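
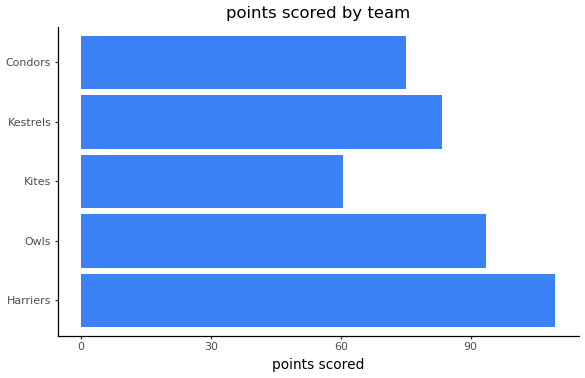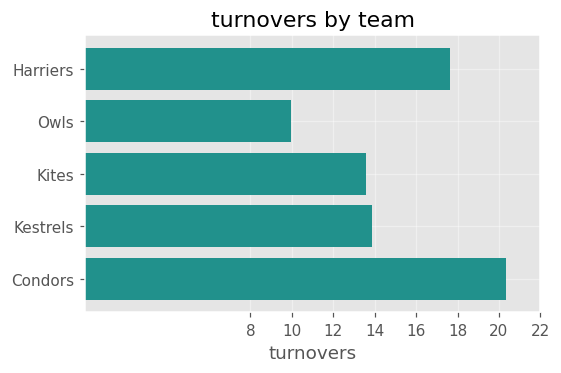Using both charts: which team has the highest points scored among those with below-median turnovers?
Owls

Chart 2 median turnovers ≈ 14; below-median teams: Owls, Kites. Among those, Owls has the highest points scored (≈ 100).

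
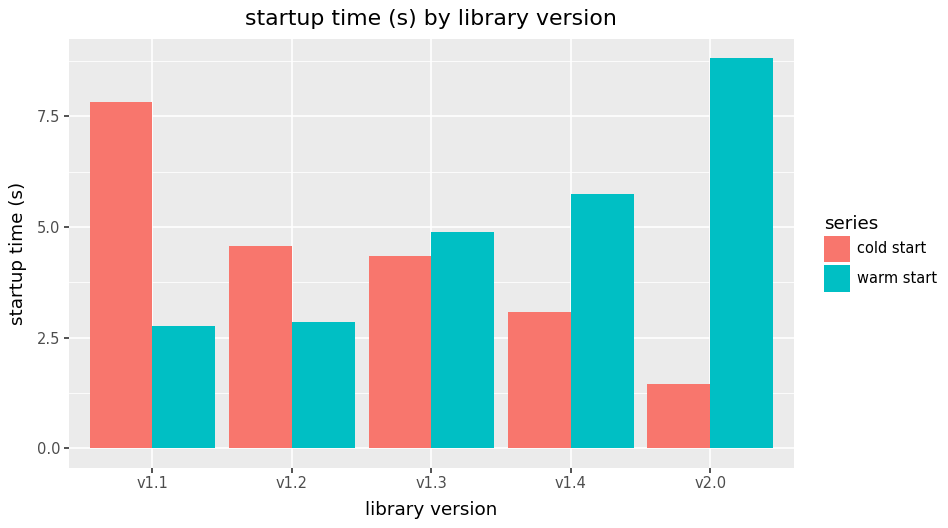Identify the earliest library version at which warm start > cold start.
v1.3

v1.2: warm start ≈ 3 vs cold start ≈ 5 (not yet); v1.3: warm start ≈ 5 vs cold start ≈ 4 (first crossover).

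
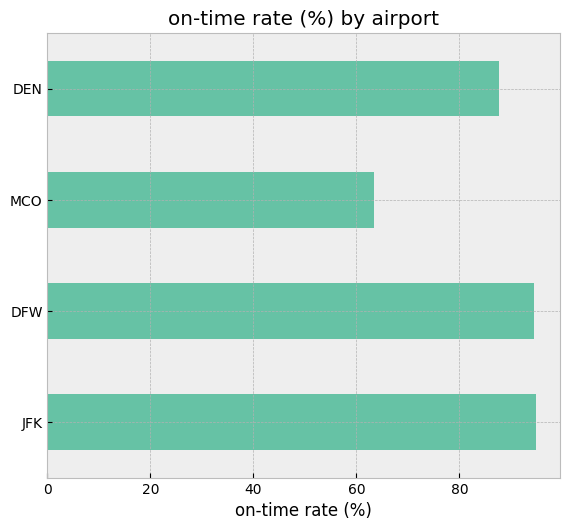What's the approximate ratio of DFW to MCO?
DFW ≈ 90, MCO ≈ 60; 90/60 ≈ 1.5.

≈ 1.5×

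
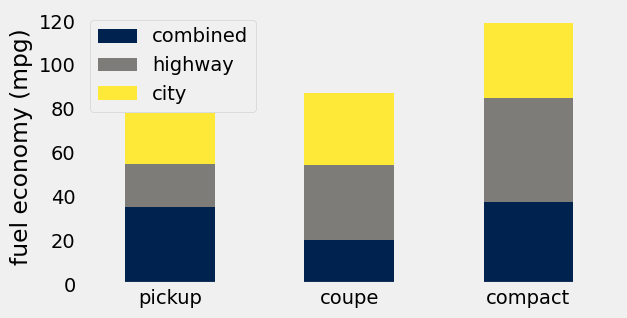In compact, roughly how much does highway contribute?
≈ 40

highway top ≈ 80, bottom ≈ 40; segment ≈ 40.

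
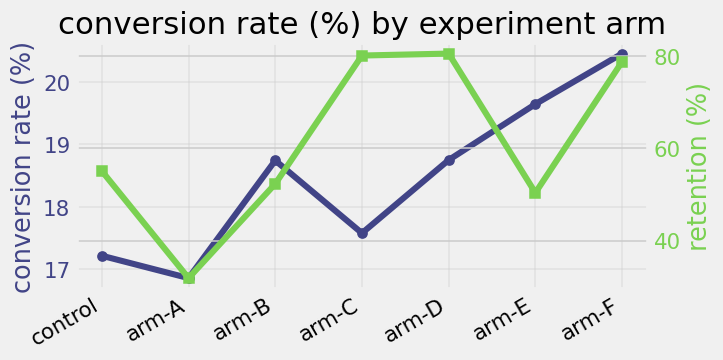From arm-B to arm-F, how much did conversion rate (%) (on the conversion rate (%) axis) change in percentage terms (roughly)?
arm-B ≈ 18.5, arm-F ≈ 20.5; (20.5 − 18.5) / 18.5 ≈ +10.8%.

≈ +10.8%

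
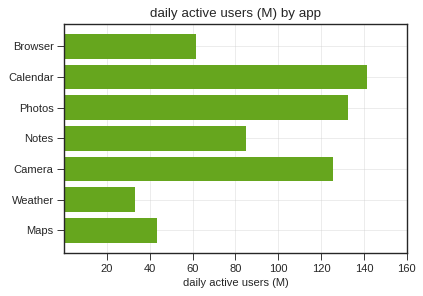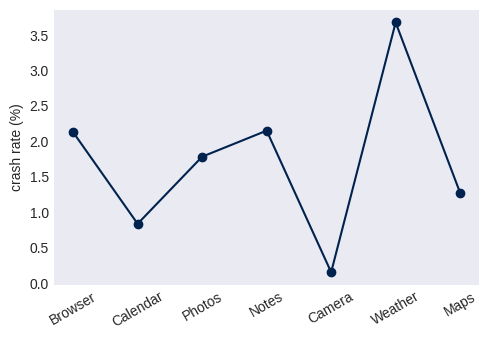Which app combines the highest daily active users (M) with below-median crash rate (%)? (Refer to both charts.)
Chart 2 median crash rate (%) ≈ 2; below-median apps: Calendar, Camera, Maps. Among those, Calendar has the highest daily active users (M) (≈ 140).

Calendar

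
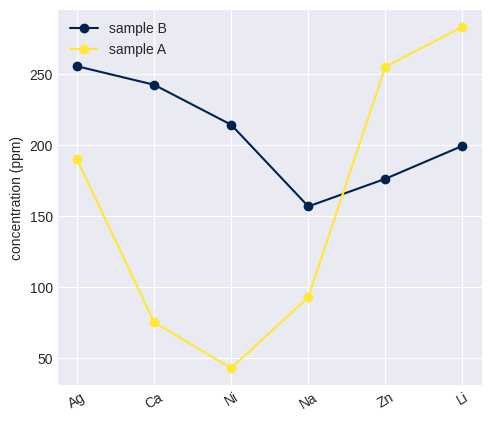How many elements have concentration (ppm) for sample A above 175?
3

Above 175: Ag, Zn, Li.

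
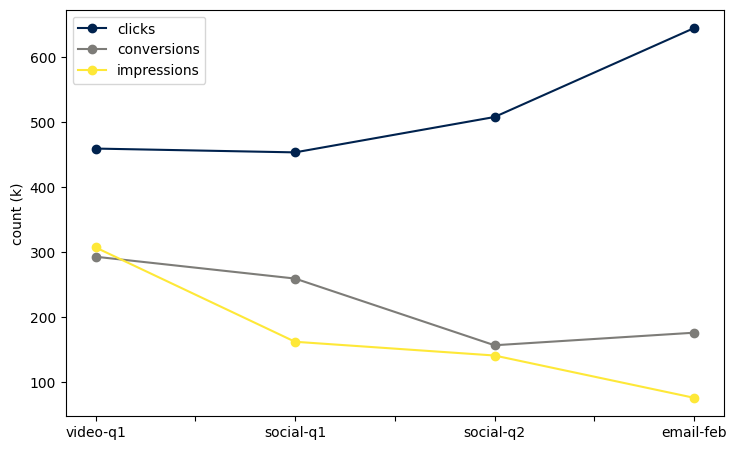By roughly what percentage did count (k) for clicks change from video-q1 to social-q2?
≈ +11.1%

video-q1 ≈ 450, social-q2 ≈ 500; (500 − 450) / 450 ≈ +11.1%.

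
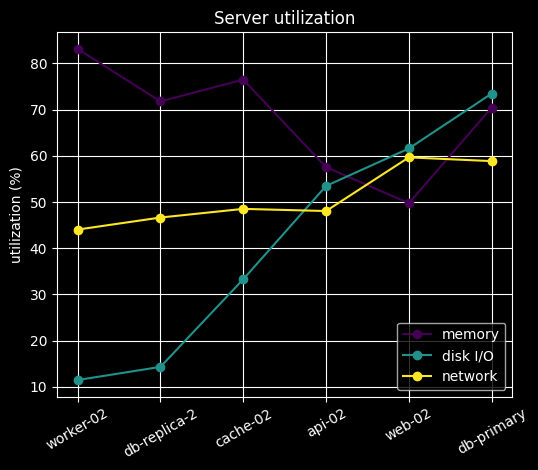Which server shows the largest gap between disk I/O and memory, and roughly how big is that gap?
worker-02: disk I/O ≈ 10, memory ≈ 80 → gap ≈ 70. Next-largest (db-replica-2) is only ≈ 60.

worker-02, ≈ 70 %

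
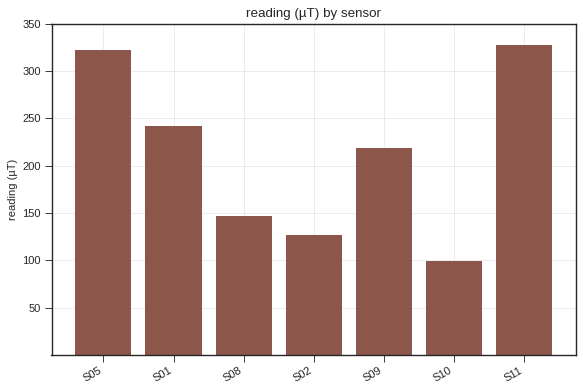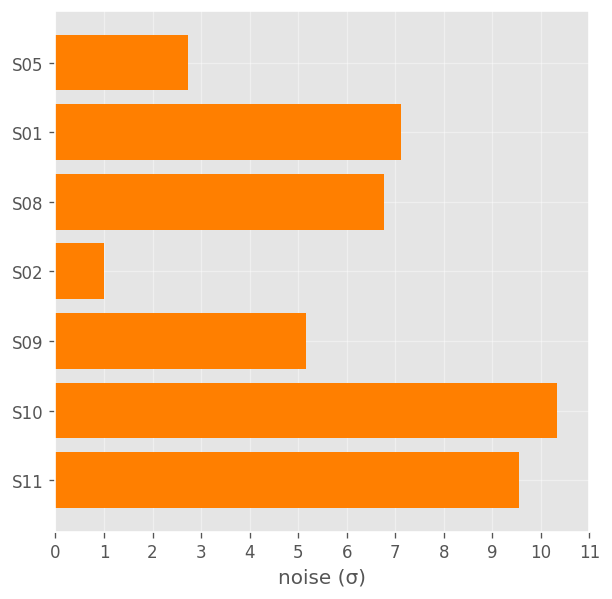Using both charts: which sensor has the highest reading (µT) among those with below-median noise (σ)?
S05

Chart 2 median noise (σ) ≈ 7; below-median sensors: S05, S02, S09. Among those, S05 has the highest reading (µT) (≈ 300).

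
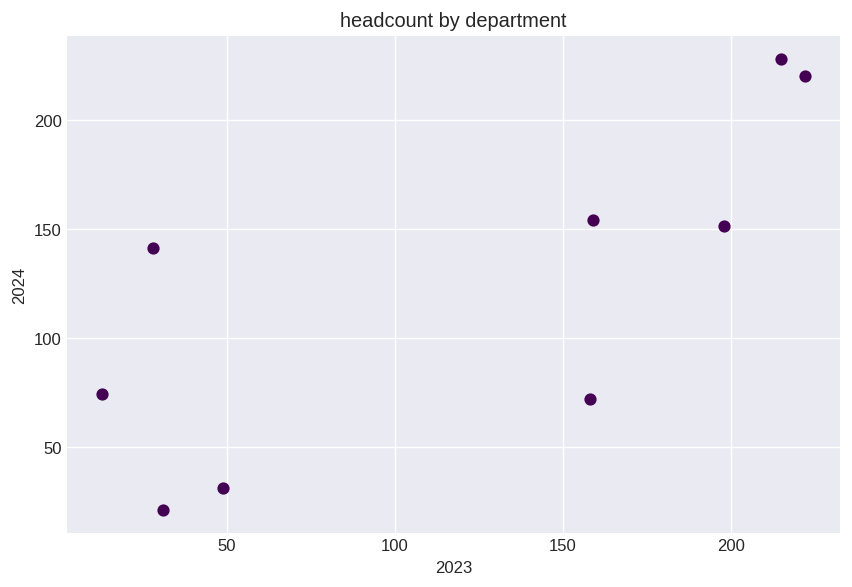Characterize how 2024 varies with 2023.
positive, strong

Points are positively correlated; strong (|r| ≈ 0.8).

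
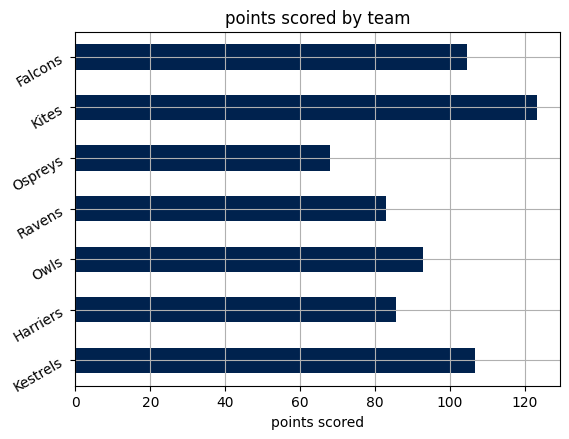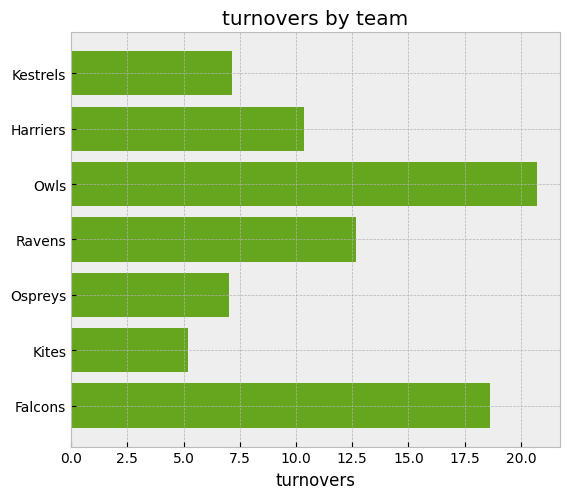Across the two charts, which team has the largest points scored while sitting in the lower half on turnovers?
Kites

Chart 2 median turnovers ≈ 10; below-median teams: Kestrels, Ospreys, Kites. Among those, Kites has the highest points scored (≈ 120).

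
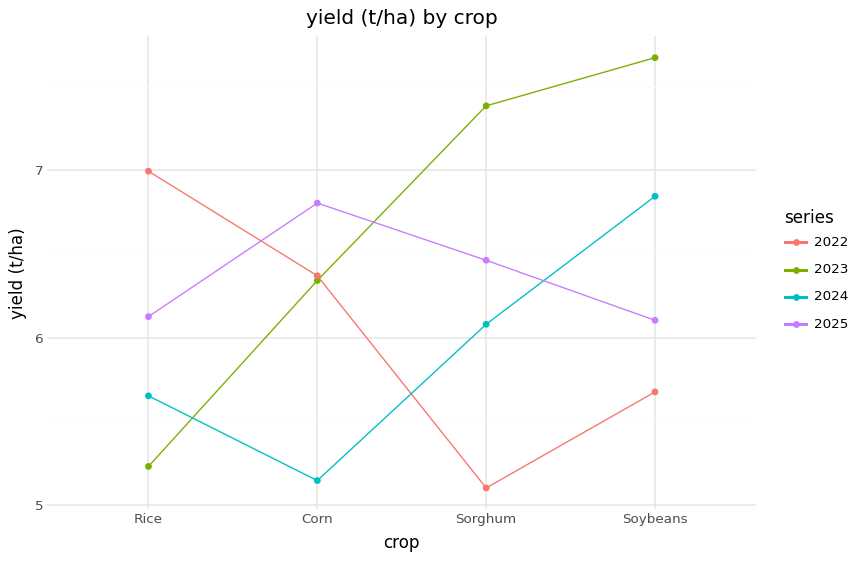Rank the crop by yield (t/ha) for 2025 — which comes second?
Sorghum

Top 3 for 2025: Corn ≈ 7.0, Sorghum ≈ 6.5, Rice ≈ 6.0.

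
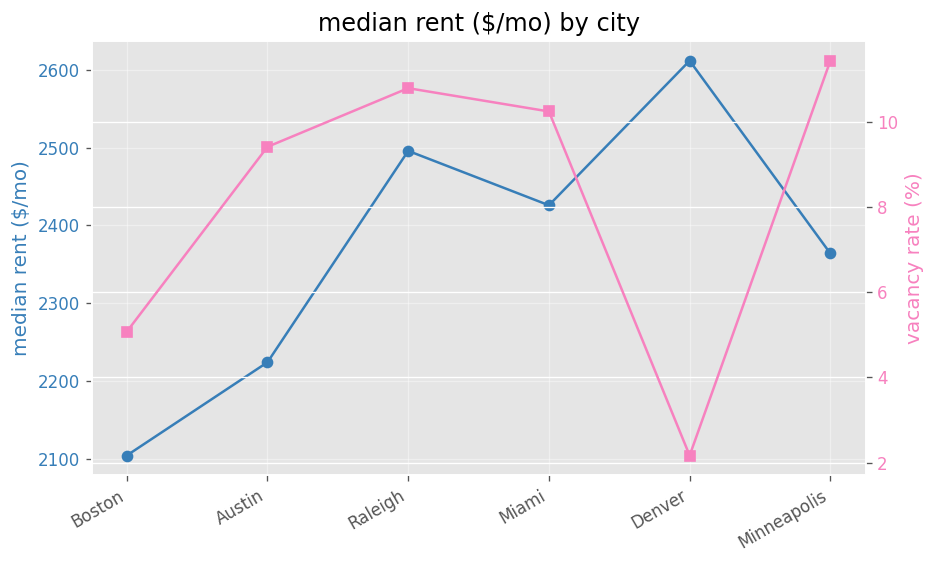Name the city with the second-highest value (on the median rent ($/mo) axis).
Raleigh

Top 3 (on the median rent ($/mo) axis): Denver ≈ 2600, Raleigh ≈ 2500, Miami ≈ 2450.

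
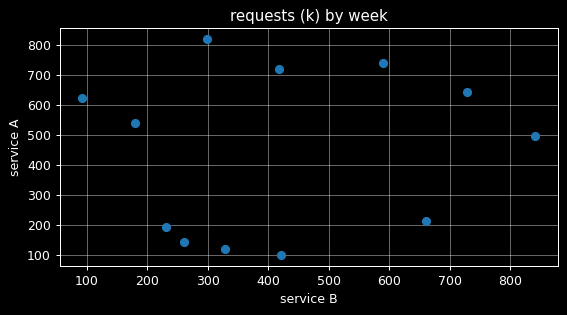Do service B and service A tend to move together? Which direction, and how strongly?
no clear correlation

Points are roughly uncorrelated; weak (|r| ≈ 0.1).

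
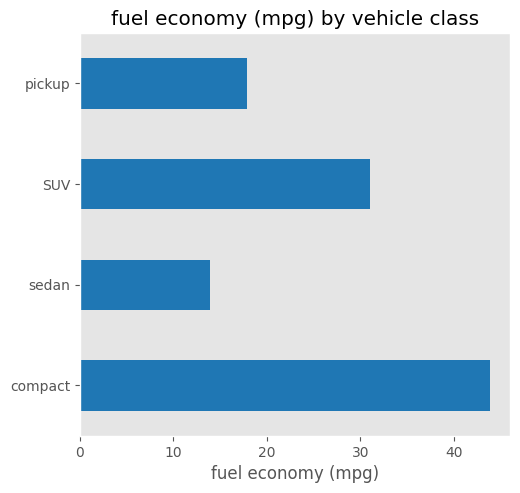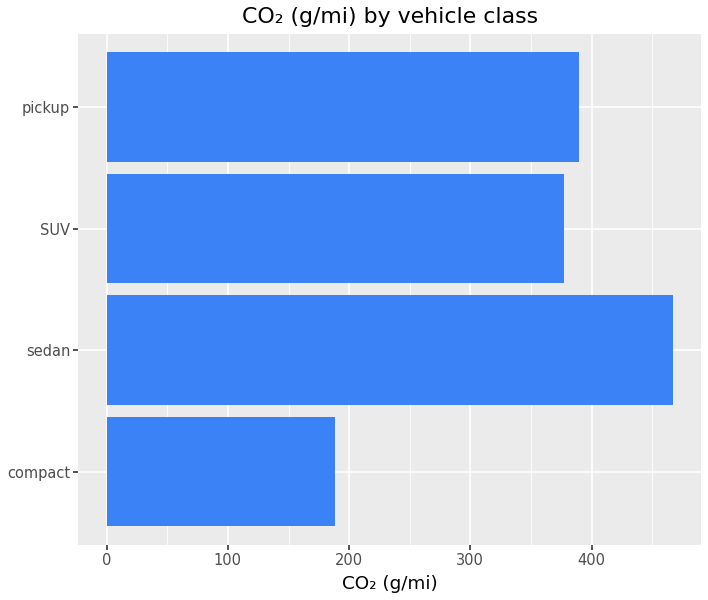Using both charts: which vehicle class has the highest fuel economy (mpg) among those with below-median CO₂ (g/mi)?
Chart 2 median CO₂ (g/mi) ≈ 400; below-median vehicle classes: compact, SUV. Among those, compact has the highest fuel economy (mpg) (≈ 45).

compact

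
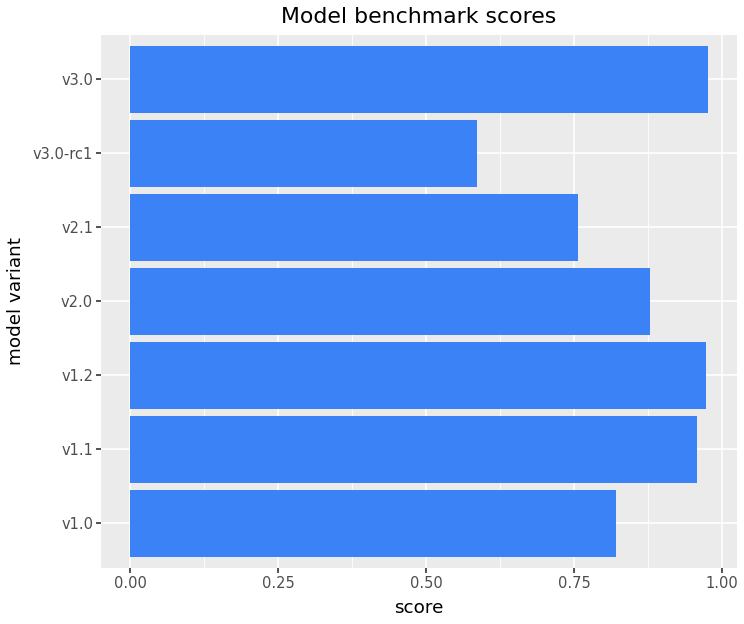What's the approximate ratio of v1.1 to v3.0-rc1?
v1.1 ≈ 1.0, v3.0-rc1 ≈ 0.6; 1.0/0.6 ≈ 1.67.

≈ 1.67×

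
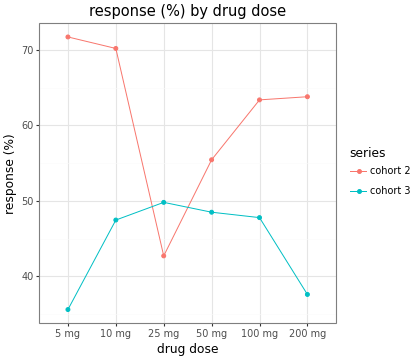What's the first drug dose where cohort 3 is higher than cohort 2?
10 mg: cohort 3 ≈ 45 vs cohort 2 ≈ 70 (not yet); 25 mg: cohort 3 ≈ 50 vs cohort 2 ≈ 45 (first crossover).

25 mg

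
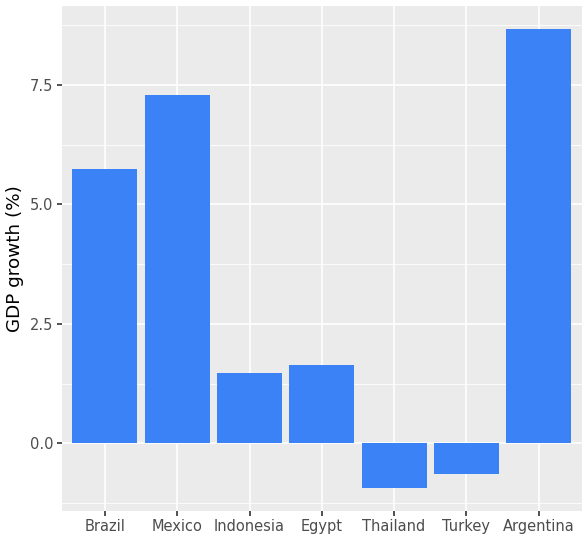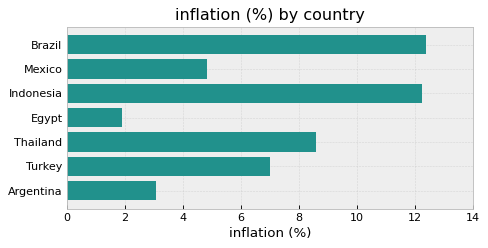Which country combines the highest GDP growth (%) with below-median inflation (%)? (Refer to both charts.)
Argentina

Chart 2 median inflation (%) ≈ 8; below-median countries: Mexico, Egypt, Argentina. Among those, Argentina has the highest GDP growth (%) (≈ 9).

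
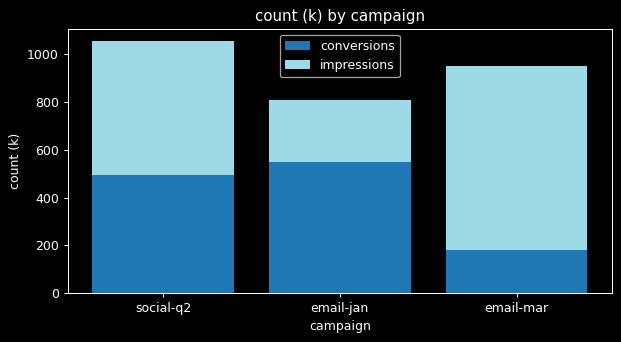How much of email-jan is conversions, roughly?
conversions top ≈ 500, bottom ≈ 0; segment ≈ 500.

≈ 500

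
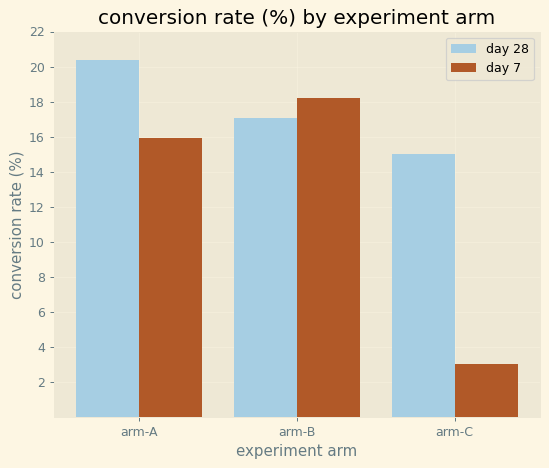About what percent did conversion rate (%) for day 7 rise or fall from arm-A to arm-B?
arm-A ≈ 16, arm-B ≈ 18; (18 − 16) / 16 ≈ +12.5%.

≈ +12.5%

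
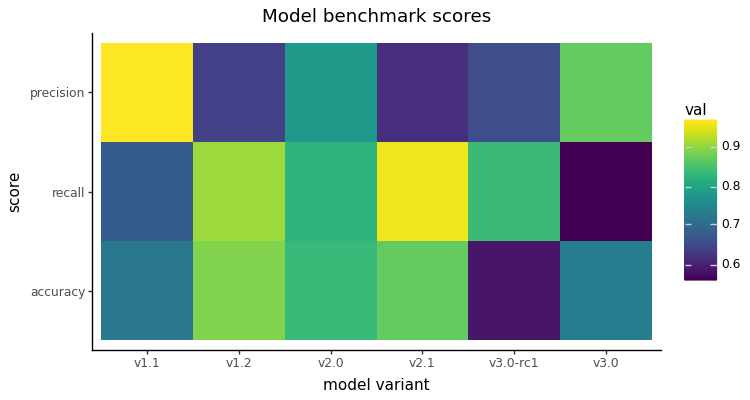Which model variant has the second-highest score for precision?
Top 3 for precision: v1.1 ≈ 0.95, v3.0 ≈ 0.85, v2.0 ≈ 0.80.

v3.0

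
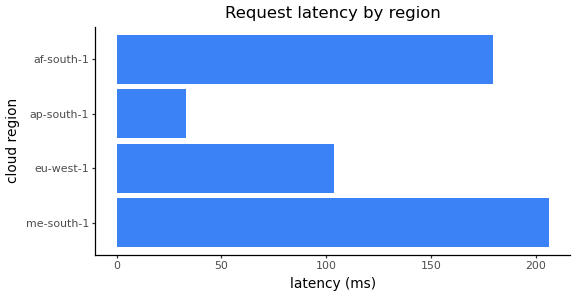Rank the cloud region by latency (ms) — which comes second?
Top 3: me-south-1 ≈ 200, af-south-1 ≈ 180, eu-west-1 ≈ 100.

af-south-1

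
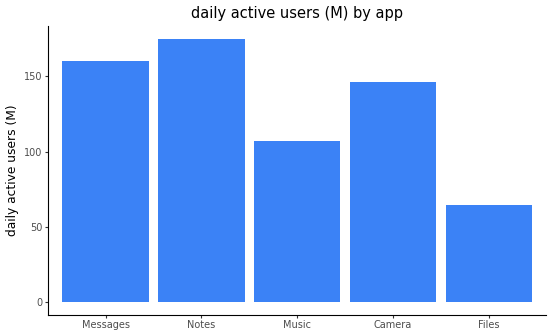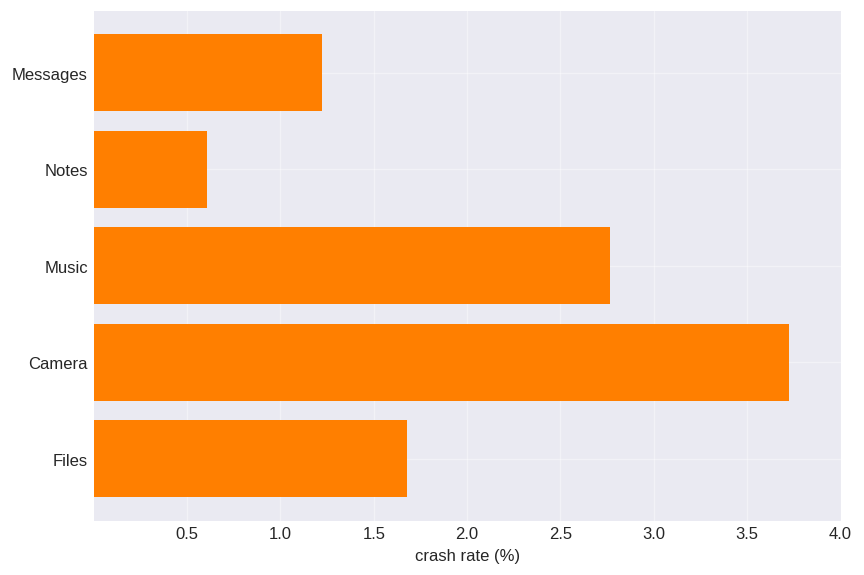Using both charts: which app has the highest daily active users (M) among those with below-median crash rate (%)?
Chart 2 median crash rate (%) ≈ 1.5; below-median apps: Messages, Notes. Among those, Notes has the highest daily active users (M) (≈ 180).

Notes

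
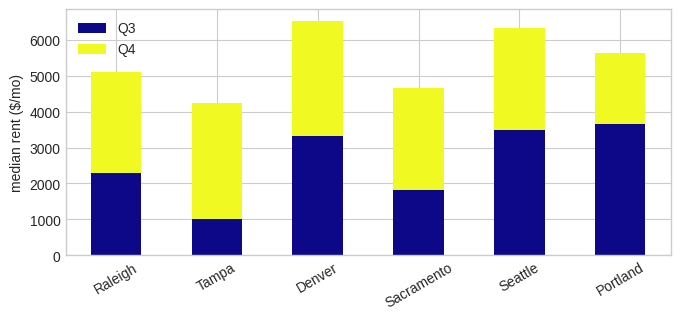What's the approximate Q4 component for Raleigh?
Q4 top ≈ 5000, bottom ≈ 2000; segment ≈ 3000.

≈ 3000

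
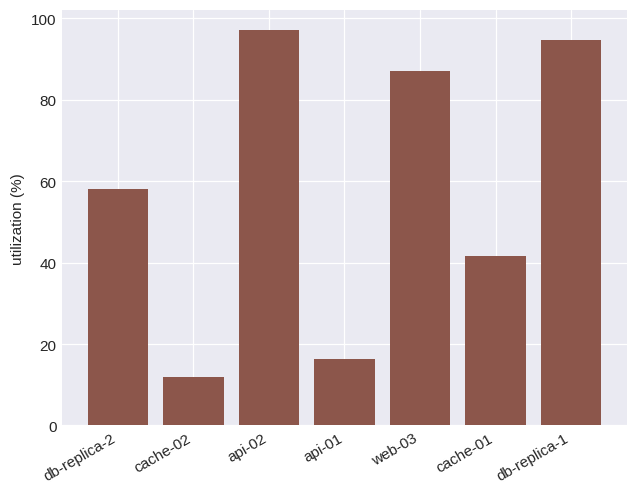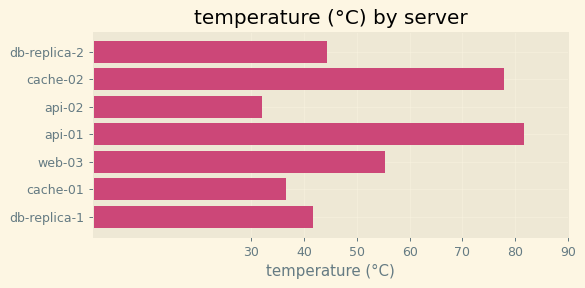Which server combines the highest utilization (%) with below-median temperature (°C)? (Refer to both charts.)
Chart 2 median temperature (°C) ≈ 40; below-median servers: api-02, cache-01, db-replica-1. Among those, api-02 has the highest utilization (%) (≈ 100).

api-02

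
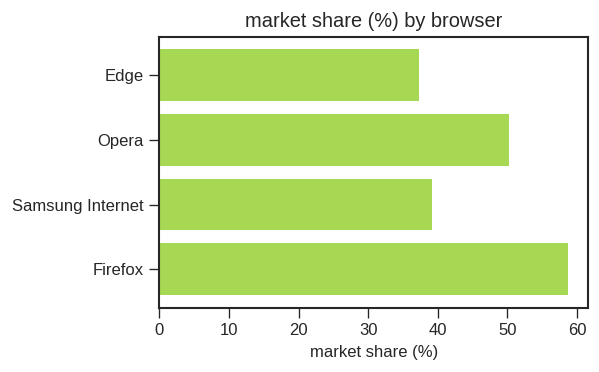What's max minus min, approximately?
Max Firefox ≈ 60, min Edge ≈ 35; range ≈ 25.

≈ 25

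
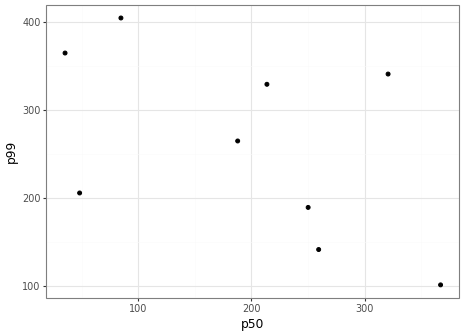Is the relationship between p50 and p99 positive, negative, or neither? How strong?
Points are negatively correlated; moderate (|r| ≈ 0.5).

negative, moderate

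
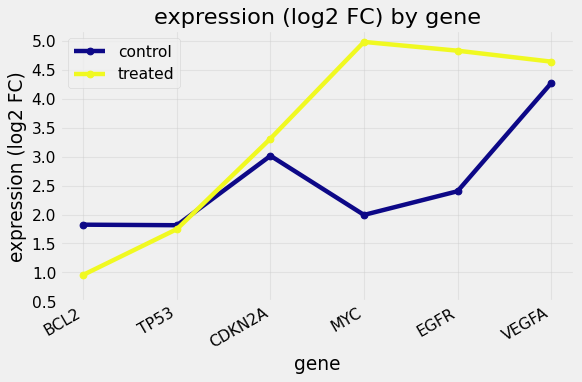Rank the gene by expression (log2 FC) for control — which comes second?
CDKN2A

Top 3 for control: VEGFA ≈ 4.5, CDKN2A ≈ 3.0, EGFR ≈ 2.5.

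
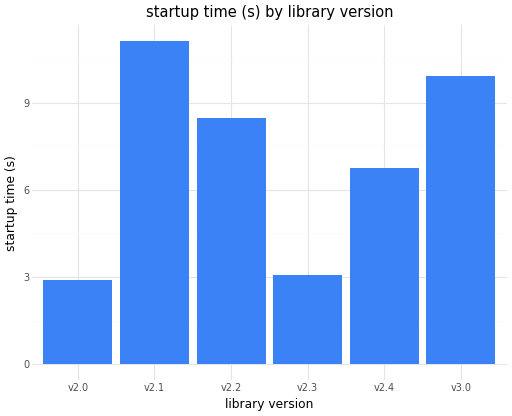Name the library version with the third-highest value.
v2.2

Top 4: v2.1 ≈ 11, v3.0 ≈ 10, v2.2 ≈ 8, v2.4 ≈ 7.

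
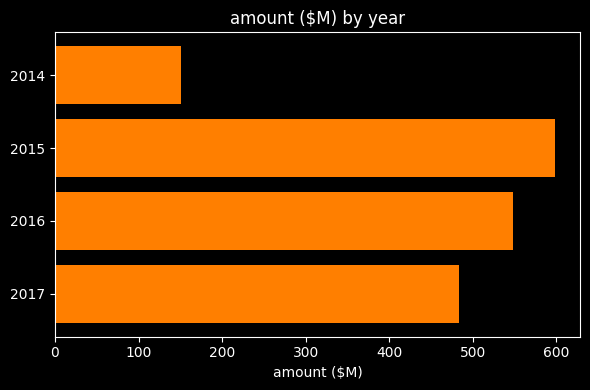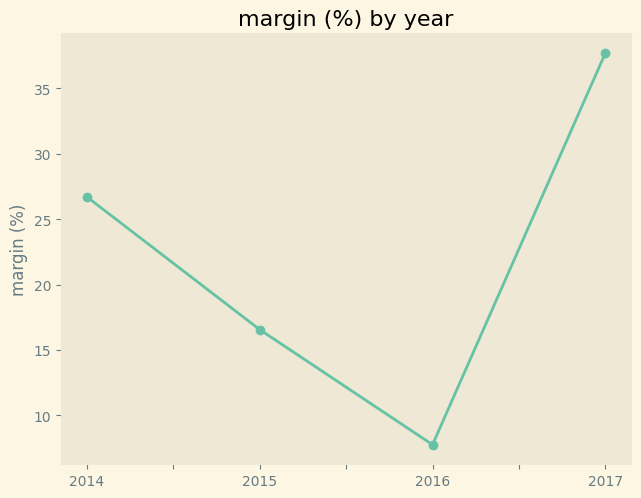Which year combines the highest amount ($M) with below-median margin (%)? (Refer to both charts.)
Chart 2 median margin (%) ≈ 20; below-median years: 2015, 2016. Among those, 2015 has the highest amount ($M) (≈ 600).

2015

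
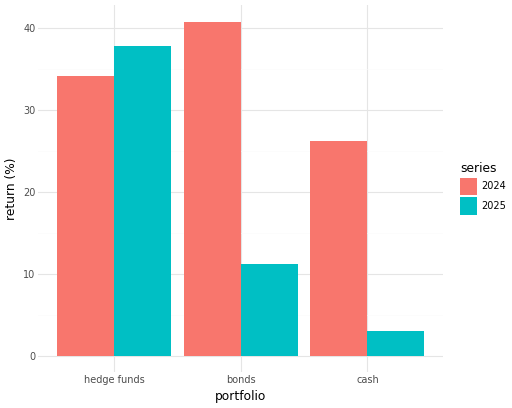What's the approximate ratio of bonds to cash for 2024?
≈ 1.6×

bonds ≈ 40, cash ≈ 25; 40/25 ≈ 1.6.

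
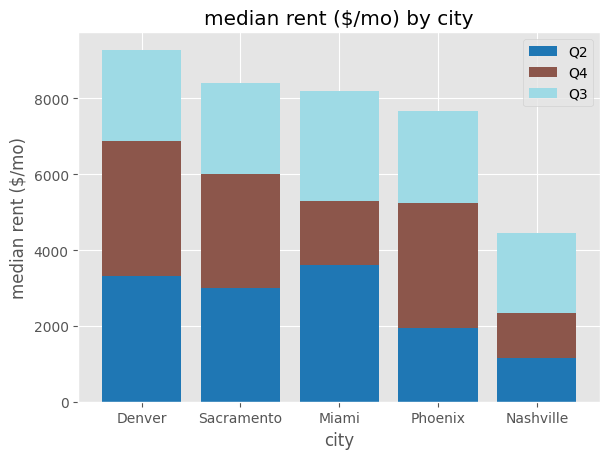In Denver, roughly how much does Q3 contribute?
Q3 top ≈ 9000, bottom ≈ 7000; segment ≈ 2000.

≈ 2000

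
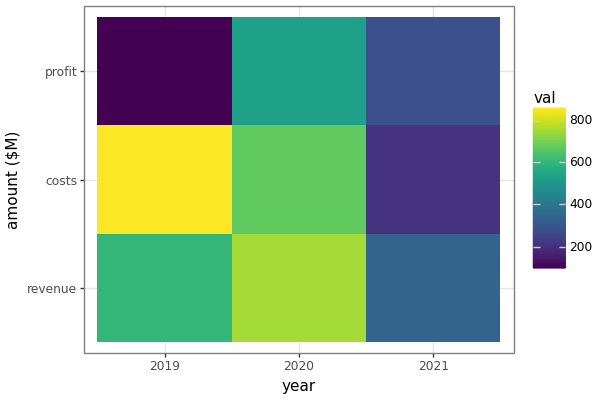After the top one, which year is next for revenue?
Top 3 for revenue: 2020 ≈ 800, 2019 ≈ 600, 2021 ≈ 300.

2019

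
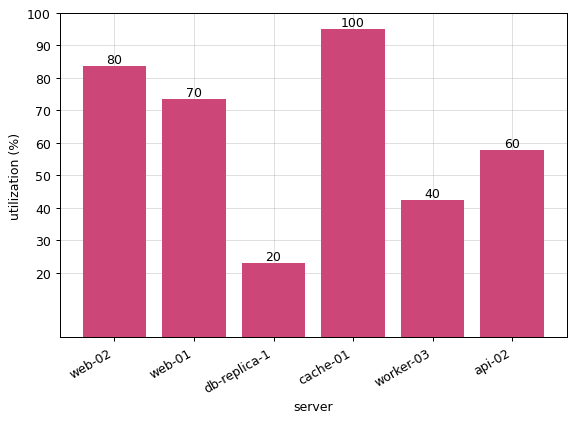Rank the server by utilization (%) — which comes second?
Top 3: cache-01 ≈ 100, web-02 ≈ 80, web-01 ≈ 70.

web-02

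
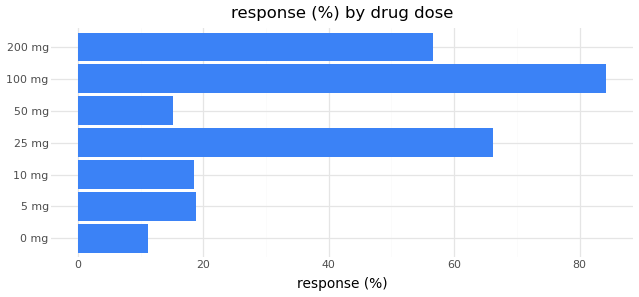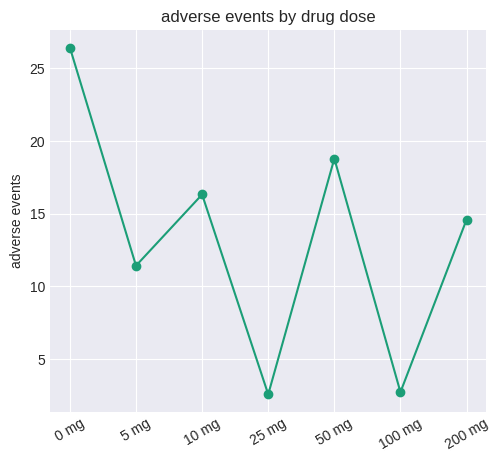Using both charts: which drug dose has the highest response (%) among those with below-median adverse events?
100 mg

Chart 2 median adverse events ≈ 15; below-median drug doses: 5 mg, 25 mg, 100 mg. Among those, 100 mg has the highest response (%) (≈ 80).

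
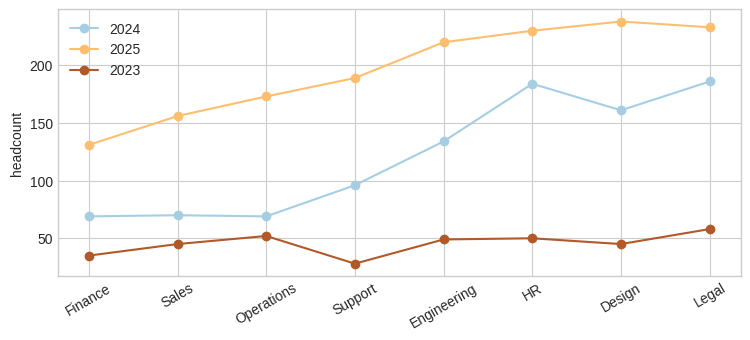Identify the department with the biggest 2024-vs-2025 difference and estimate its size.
Operations, ≈ 120

Operations: 2024 ≈ 60, 2025 ≈ 180 → gap ≈ 120. Next-largest (Support) is only ≈ 80.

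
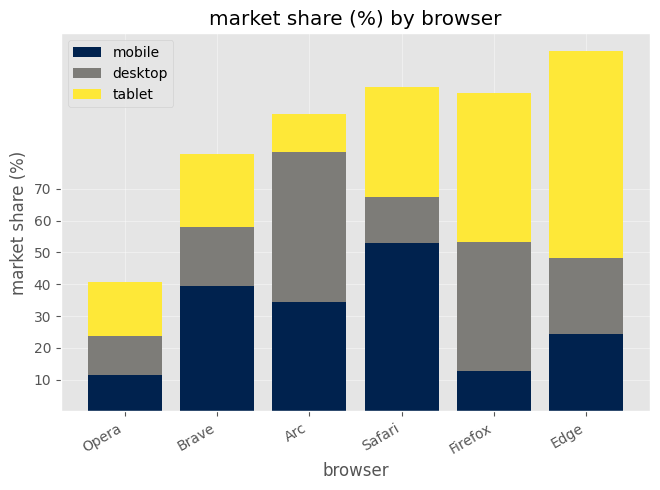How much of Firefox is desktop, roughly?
≈ 40

desktop top ≈ 50, bottom ≈ 10; segment ≈ 40.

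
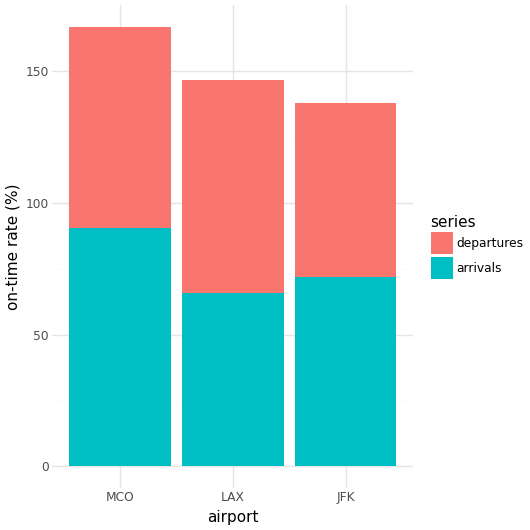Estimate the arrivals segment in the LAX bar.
≈ 60

arrivals top ≈ 60, bottom ≈ 0; segment ≈ 60.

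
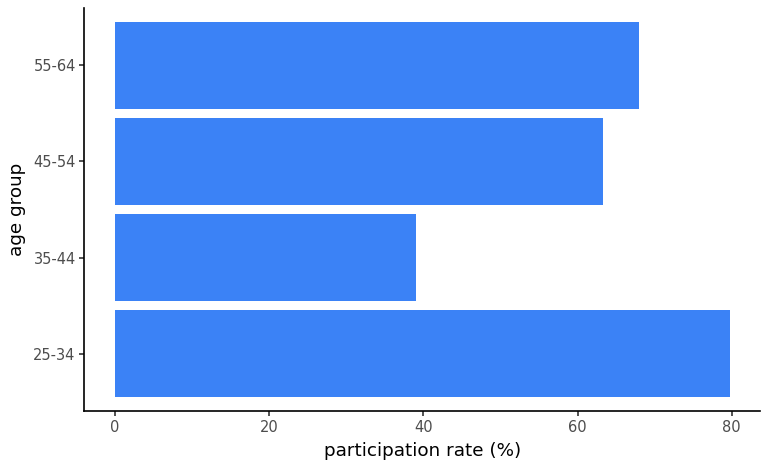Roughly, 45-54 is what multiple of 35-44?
≈ 1.5×

45-54 ≈ 60, 35-44 ≈ 40; 60/40 ≈ 1.5.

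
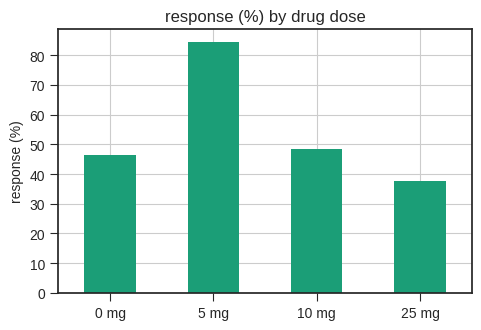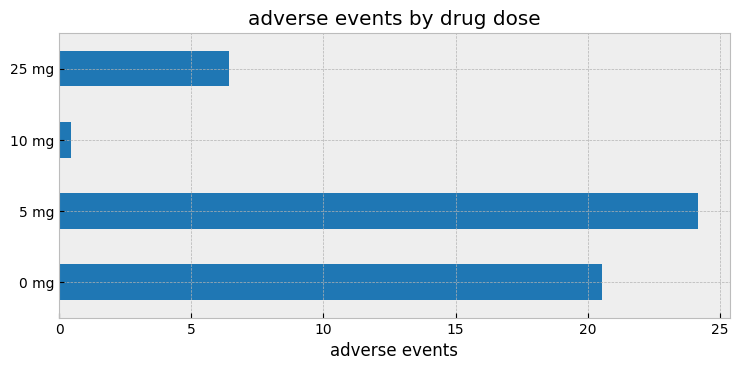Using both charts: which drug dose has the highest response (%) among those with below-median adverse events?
10 mg

Chart 2 median adverse events ≈ 15; below-median drug doses: 10 mg, 25 mg. Among those, 10 mg has the highest response (%) (≈ 50).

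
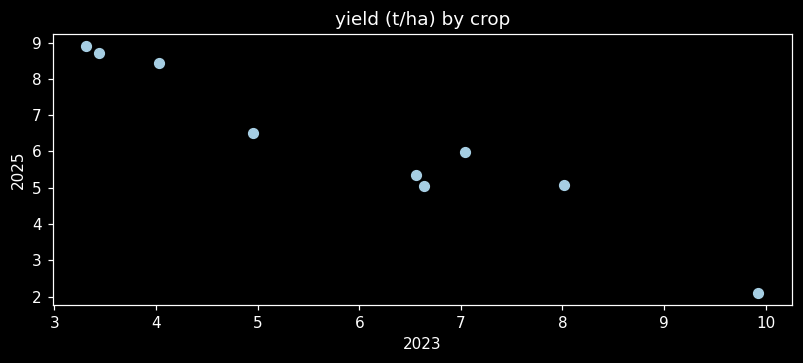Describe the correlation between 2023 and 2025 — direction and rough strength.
negative, strong

Points are negatively correlated; strong (|r| ≈ 1.0).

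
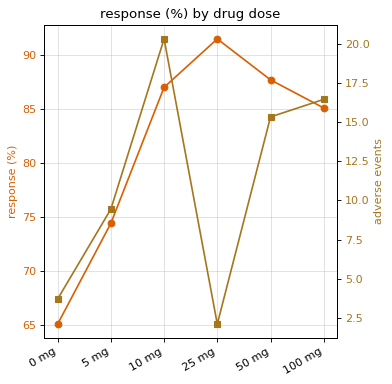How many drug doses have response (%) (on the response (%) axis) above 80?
Above 80: 10 mg, 25 mg, 50 mg, 100 mg.

4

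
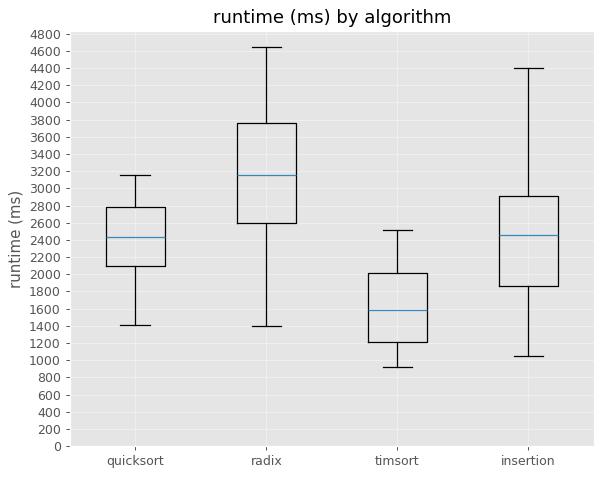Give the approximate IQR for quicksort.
≈ 800

Q3 ≈ 2800, Q1 ≈ 2000; IQR ≈ 800.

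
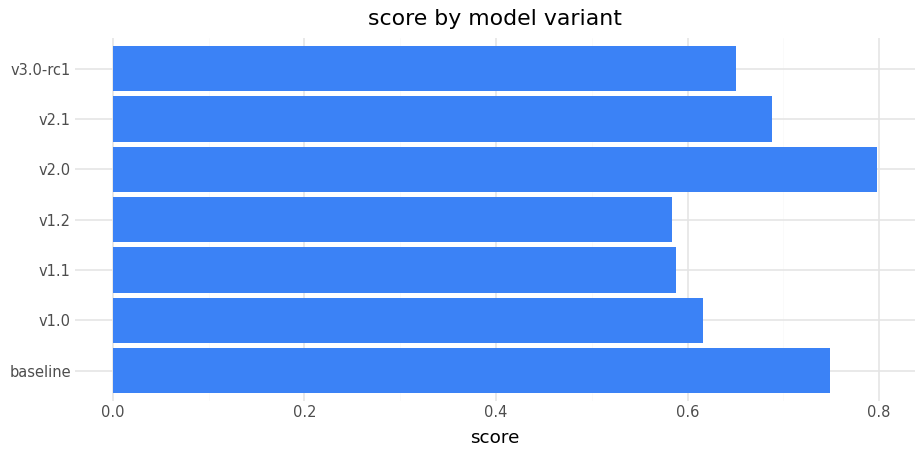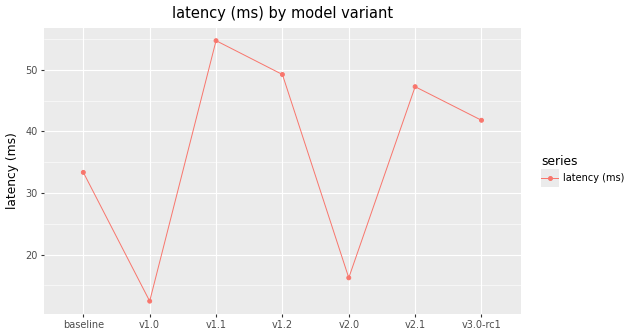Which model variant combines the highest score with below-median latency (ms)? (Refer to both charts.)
v2.0

Chart 2 median latency (ms) ≈ 40; below-median model variants: baseline, v1.0, v2.0. Among those, v2.0 has the highest score (≈ 0.8).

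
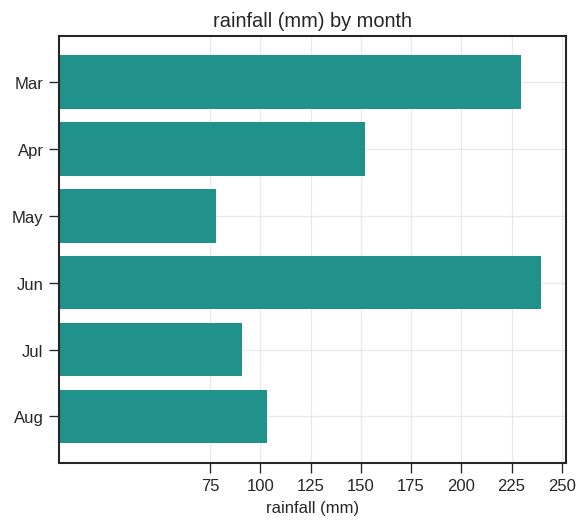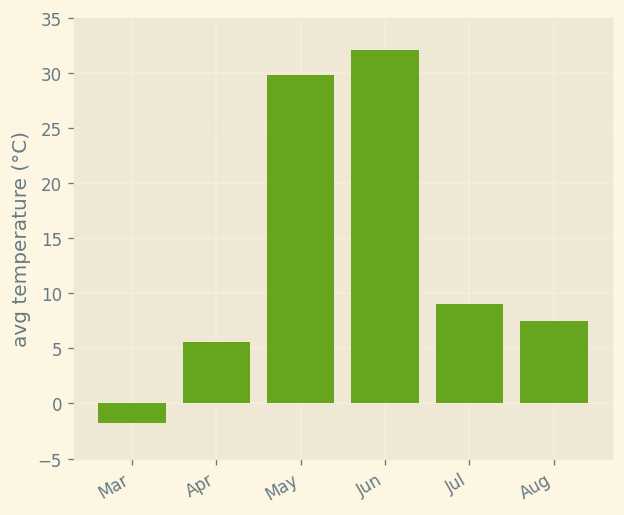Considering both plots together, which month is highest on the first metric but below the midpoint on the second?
Mar

Chart 2 median avg temperature (°C) ≈ 10; below-median months: Mar, Apr, Aug. Among those, Mar has the highest rainfall (mm) (≈ 225).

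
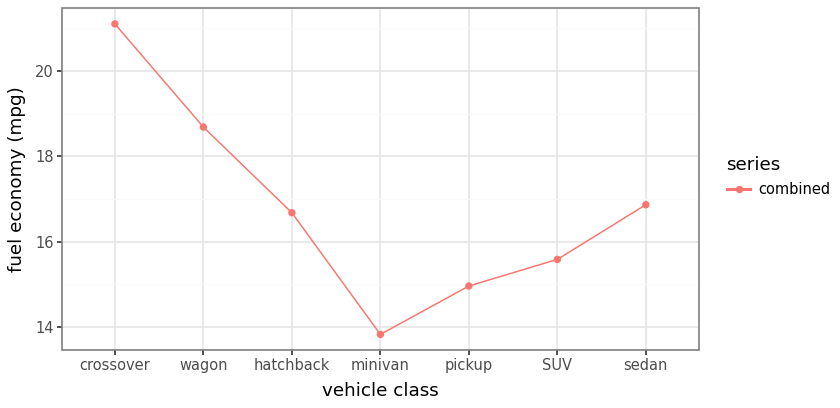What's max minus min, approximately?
≈ 7

Max crossover ≈ 21, min minivan ≈ 14; range ≈ 7.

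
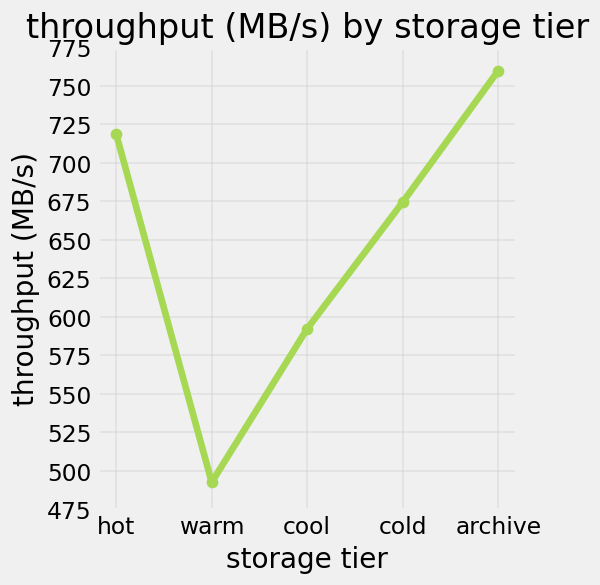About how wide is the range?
≈ 250

Max archive ≈ 750, min warm ≈ 500; range ≈ 250.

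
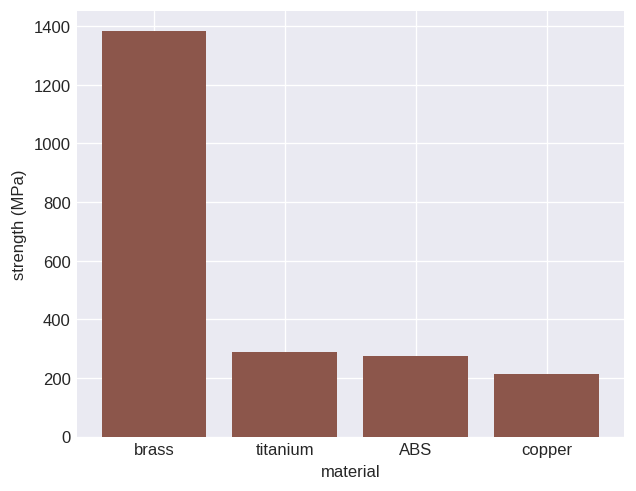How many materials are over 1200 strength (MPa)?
Above 1200: brass.

1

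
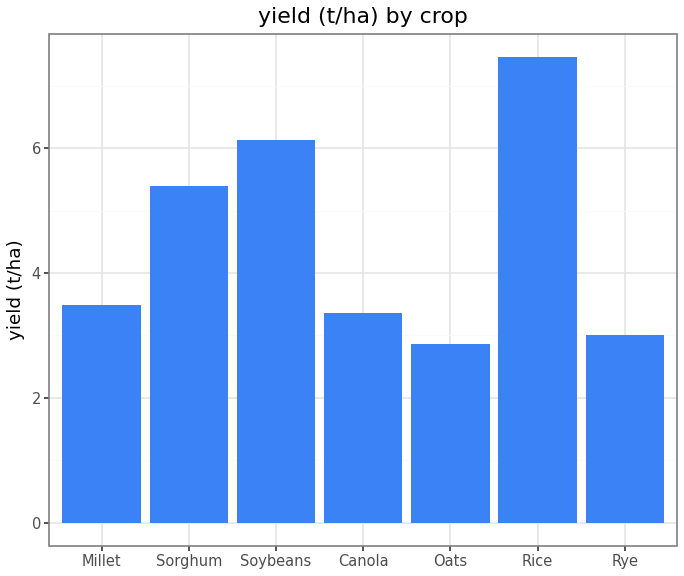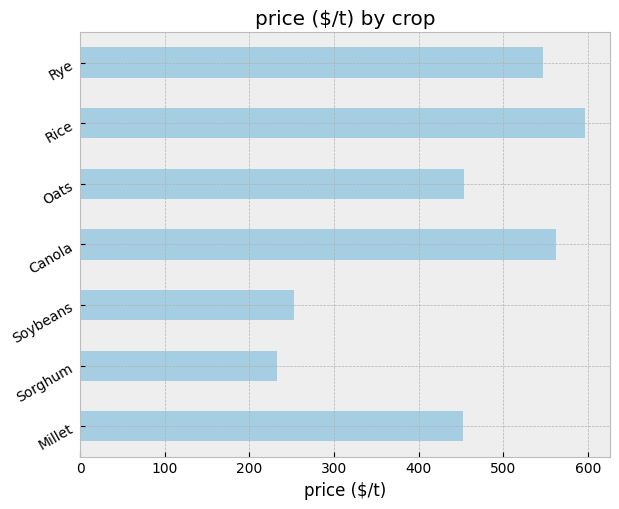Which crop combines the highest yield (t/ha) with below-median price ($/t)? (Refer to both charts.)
Chart 2 median price ($/t) ≈ 500; below-median crops: Millet, Sorghum, Soybeans. Among those, Soybeans has the highest yield (t/ha) (≈ 6).

Soybeans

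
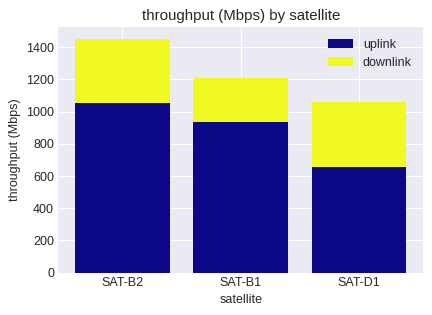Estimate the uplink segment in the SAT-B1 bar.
≈ 1000

uplink top ≈ 1000, bottom ≈ 0; segment ≈ 1000.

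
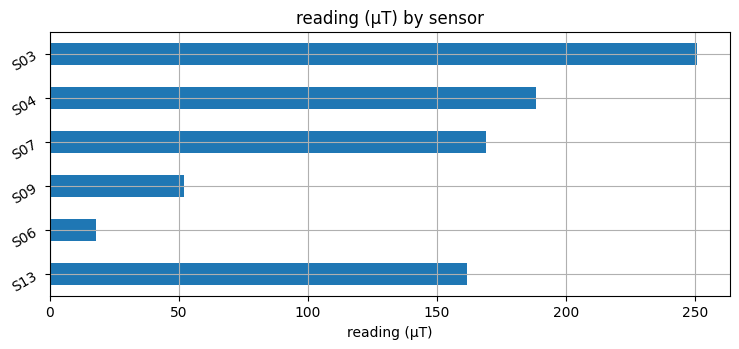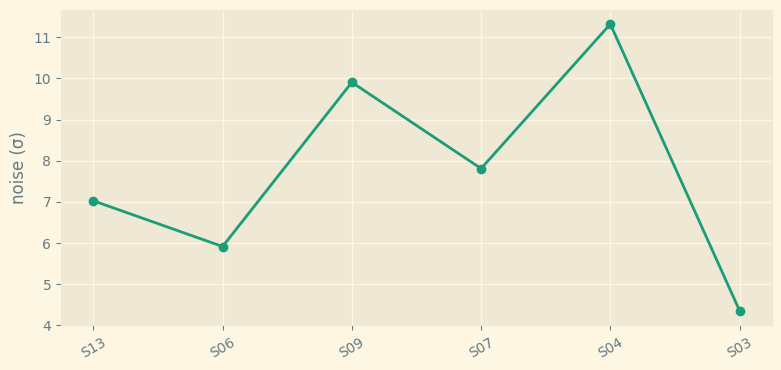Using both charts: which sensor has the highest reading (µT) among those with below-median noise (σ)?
Chart 2 median noise (σ) ≈ 8; below-median sensors: S13, S06, S03. Among those, S03 has the highest reading (µT) (≈ 250).

S03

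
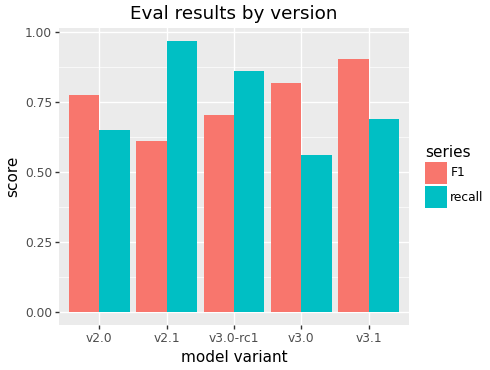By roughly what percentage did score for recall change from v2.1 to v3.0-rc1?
≈ -10%

v2.1 ≈ 1.0, v3.0-rc1 ≈ 0.9; (0.9 − 1.0) / 1.0 ≈ -10%.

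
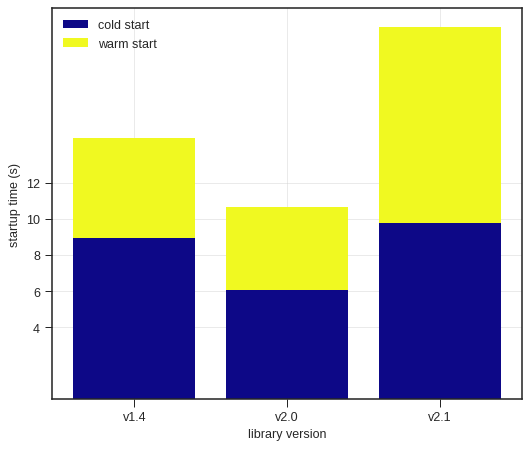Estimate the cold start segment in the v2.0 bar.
≈ 6

cold start top ≈ 6, bottom ≈ 0; segment ≈ 6.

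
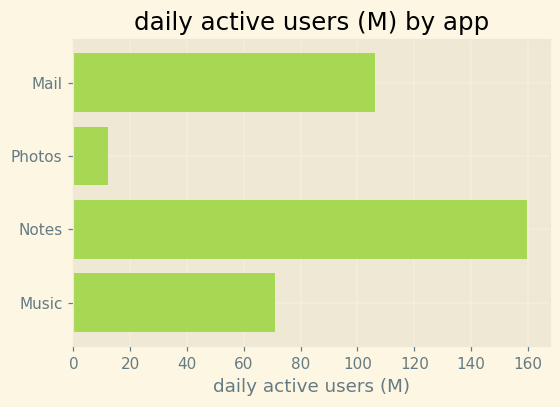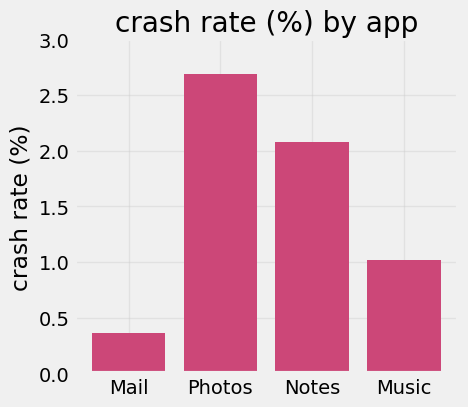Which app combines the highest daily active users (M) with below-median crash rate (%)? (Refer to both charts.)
Mail

Chart 2 median crash rate (%) ≈ 1.5; below-median apps: Mail, Music. Among those, Mail has the highest daily active users (M) (≈ 100).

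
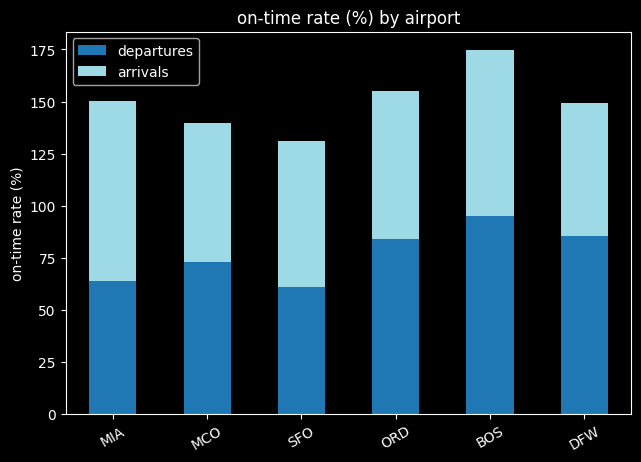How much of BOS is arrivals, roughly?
arrivals top ≈ 180, bottom ≈ 100; segment ≈ 80.

≈ 80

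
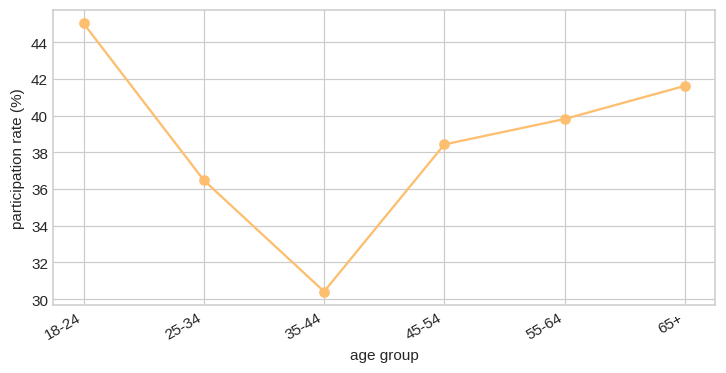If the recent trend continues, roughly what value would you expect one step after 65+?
≈ 44

Last three: 38, 40, 42 → slope ≈ 2/step → next ≈ 44.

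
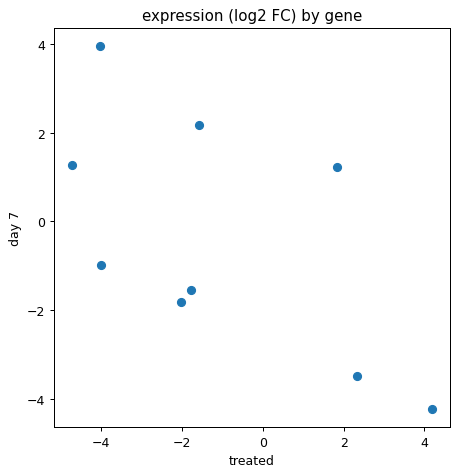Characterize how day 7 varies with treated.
Points are negatively correlated; moderate (|r| ≈ 0.6).

negative, moderate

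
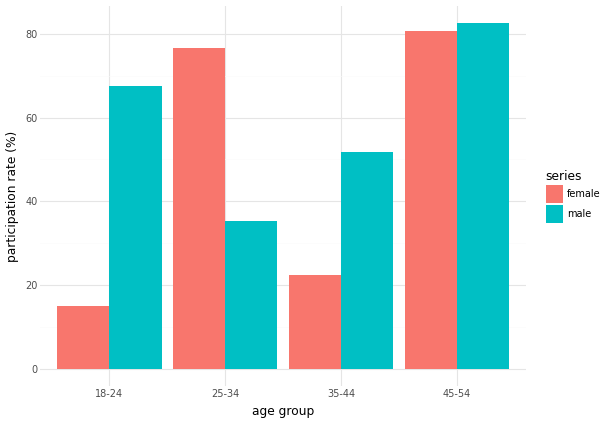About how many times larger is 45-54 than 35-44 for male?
≈ 1.6×

45-54 ≈ 80, 35-44 ≈ 50; 80/50 ≈ 1.6.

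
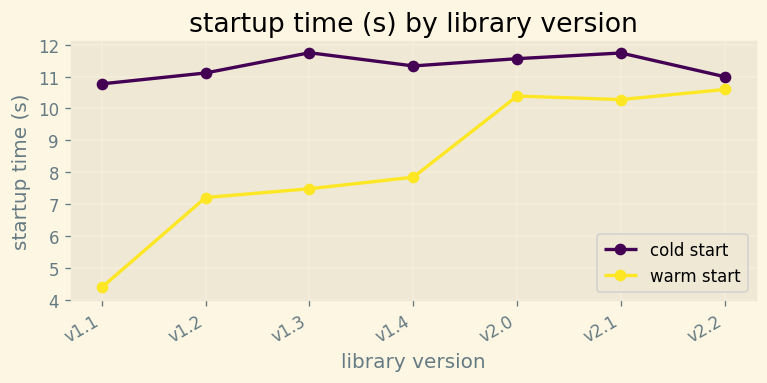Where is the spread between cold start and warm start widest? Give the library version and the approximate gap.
v1.1, ≈ 7 s

v1.1: cold start ≈ 11, warm start ≈ 4 → gap ≈ 7. Next-largest (v1.3) is only ≈ 5.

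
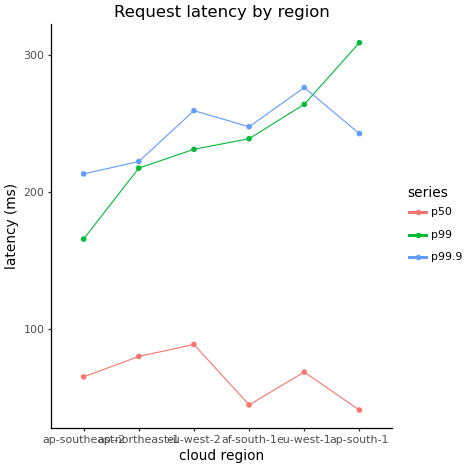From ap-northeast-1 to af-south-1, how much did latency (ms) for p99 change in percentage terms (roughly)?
≈ +11.1%

ap-northeast-1 ≈ 225, af-south-1 ≈ 250; (250 − 225) / 225 ≈ +11.1%.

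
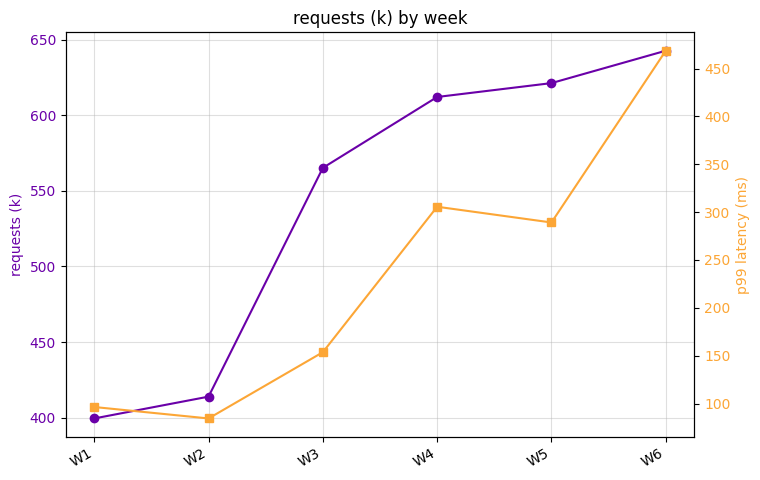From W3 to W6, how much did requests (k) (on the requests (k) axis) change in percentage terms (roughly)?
≈ +13%

W3 ≈ 575, W6 ≈ 650; (650 − 575) / 575 ≈ +13%.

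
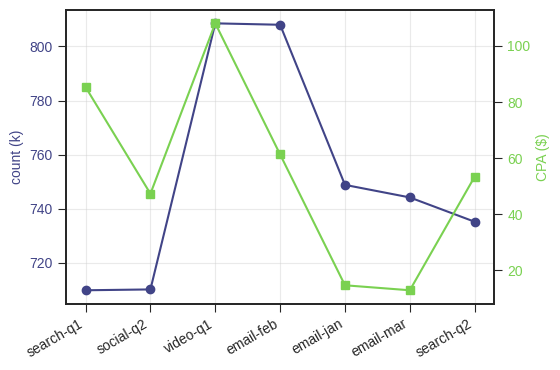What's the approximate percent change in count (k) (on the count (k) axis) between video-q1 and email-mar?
≈ -8.6%

video-q1 ≈ 810, email-mar ≈ 740; (740 − 810) / 810 ≈ -8.6%.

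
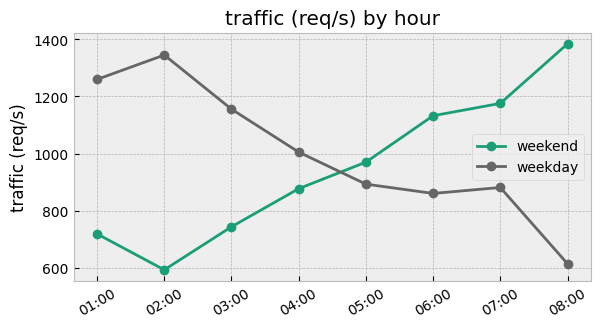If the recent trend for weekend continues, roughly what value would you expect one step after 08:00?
≈ 1550

Last three: 1100, 1200, 1400 → slope ≈ 150/step → next ≈ 1550.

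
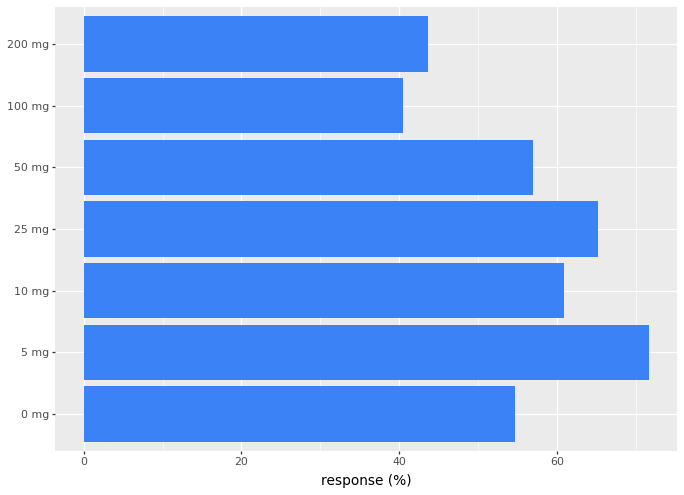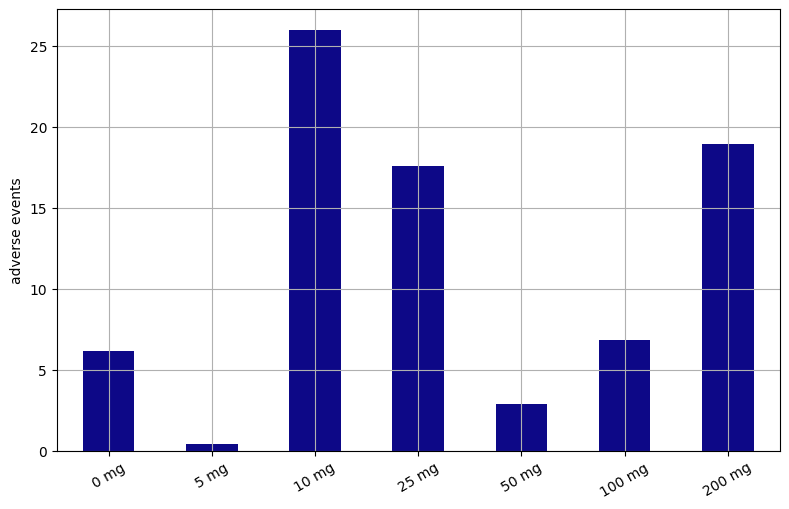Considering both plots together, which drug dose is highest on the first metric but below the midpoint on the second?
5 mg

Chart 2 median adverse events ≈ 5; below-median drug doses: 0 mg, 5 mg, 50 mg. Among those, 5 mg has the highest response (%) (≈ 70).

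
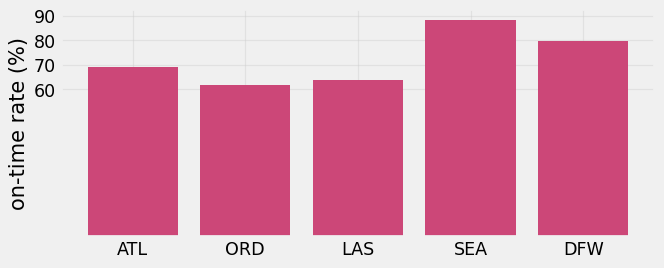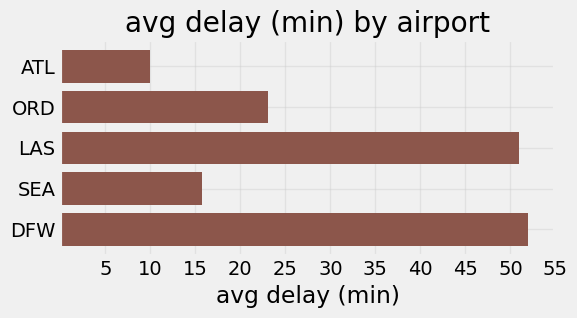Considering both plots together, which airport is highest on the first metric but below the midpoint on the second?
Chart 2 median avg delay (min) ≈ 25; below-median airports: ATL, SEA. Among those, SEA has the highest on-time rate (%) (≈ 90).

SEA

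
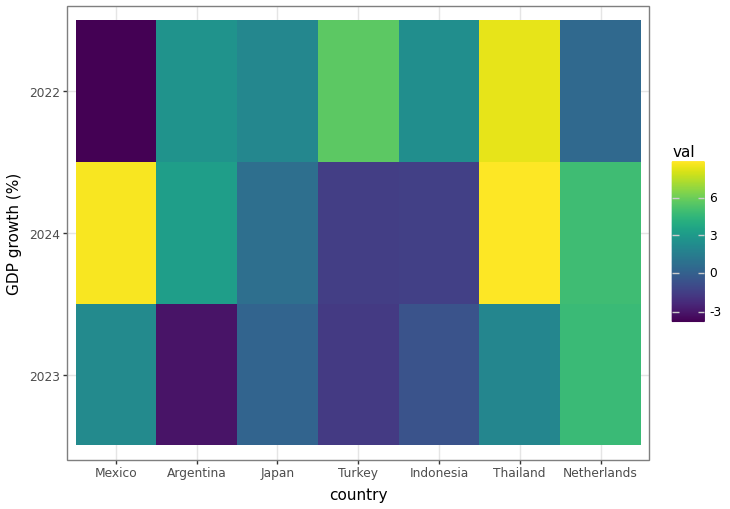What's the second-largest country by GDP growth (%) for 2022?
Top 3 for 2022: Thailand ≈ 8, Turkey ≈ 6, Argentina ≈ 2.

Turkey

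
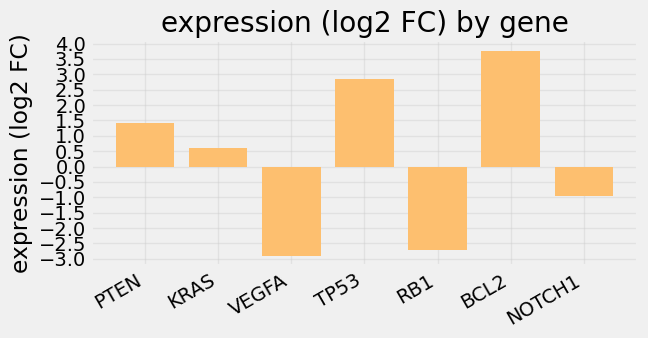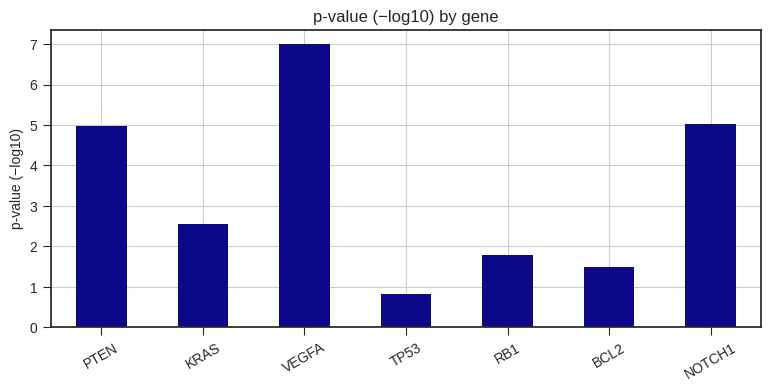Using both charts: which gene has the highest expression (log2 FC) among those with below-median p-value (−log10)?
BCL2

Chart 2 median p-value (−log10) ≈ 3; below-median genes: TP53, RB1, BCL2. Among those, BCL2 has the highest expression (log2 FC) (≈ 4).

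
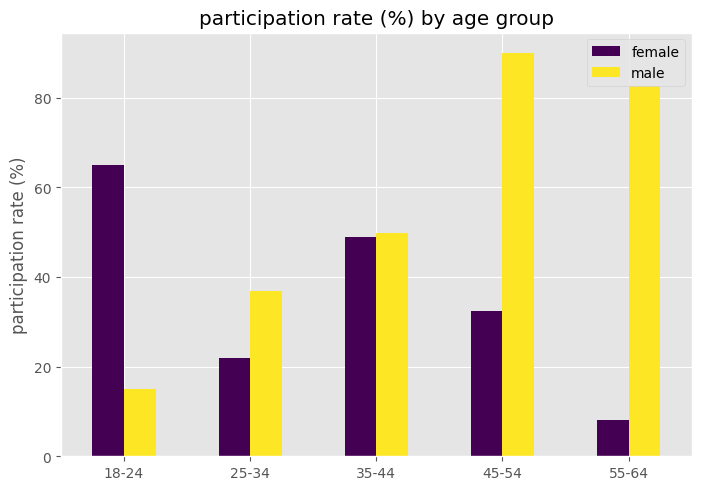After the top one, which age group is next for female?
Top 3 for female: 18-24 ≈ 60, 35-44 ≈ 50, 45-54 ≈ 30.

35-44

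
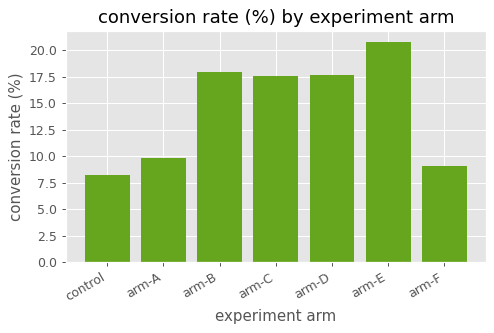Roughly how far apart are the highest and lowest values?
Max arm-E ≈ 20, min control ≈ 8; range ≈ 12.

≈ 12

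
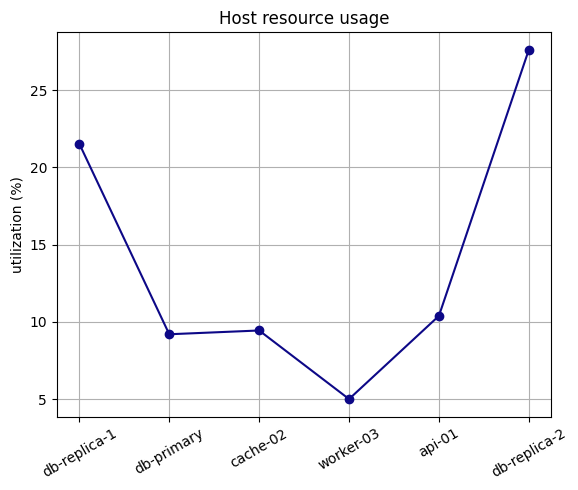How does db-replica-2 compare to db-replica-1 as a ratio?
db-replica-2 ≈ 28, db-replica-1 ≈ 22; 28/22 ≈ 1.27.

≈ 1.27×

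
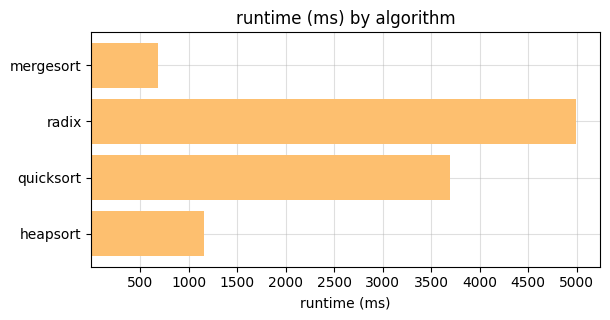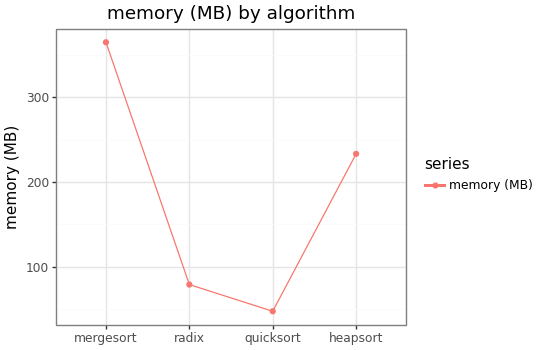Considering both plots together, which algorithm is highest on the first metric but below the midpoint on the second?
radix

Chart 2 median memory (MB) ≈ 150; below-median algorithms: radix, quicksort. Among those, radix has the highest runtime (ms) (≈ 5000).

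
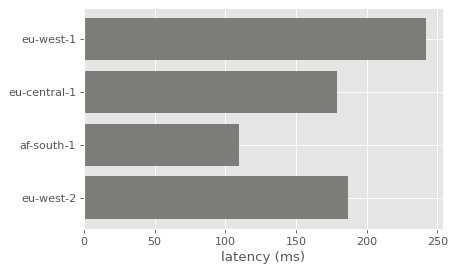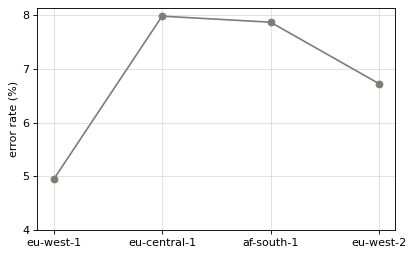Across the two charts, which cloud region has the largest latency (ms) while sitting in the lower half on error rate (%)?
eu-west-1

Chart 2 median error rate (%) ≈ 7; below-median cloud regions: eu-west-1, eu-west-2. Among those, eu-west-1 has the highest latency (ms) (≈ 250).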